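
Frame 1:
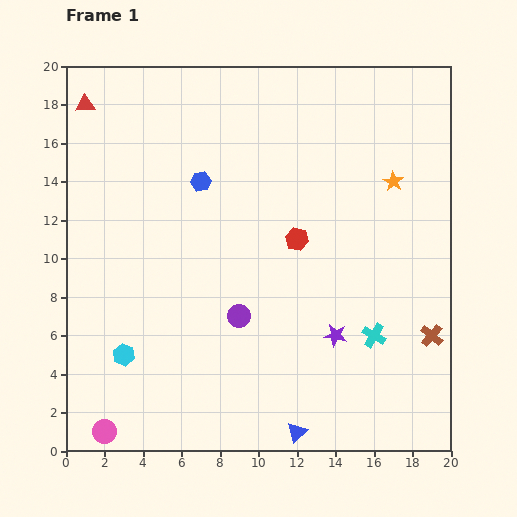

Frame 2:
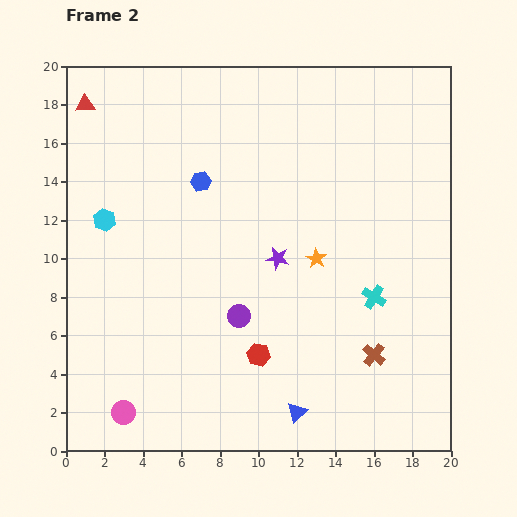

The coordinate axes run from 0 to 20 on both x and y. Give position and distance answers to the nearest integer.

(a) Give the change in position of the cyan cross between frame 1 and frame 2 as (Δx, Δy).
(0, 2)

The cyan cross was at (16, 6) in frame 1 and (16, 8) in frame 2.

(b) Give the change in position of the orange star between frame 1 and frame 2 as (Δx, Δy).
(-4, -4)

The orange star was at (17, 14) in frame 1 and (13, 10) in frame 2.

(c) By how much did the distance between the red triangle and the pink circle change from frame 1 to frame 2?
-1

Distance in frame 1: 17. Distance in frame 2: 16.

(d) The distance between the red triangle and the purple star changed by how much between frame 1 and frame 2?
-5

Distance in frame 1: 18. Distance in frame 2: 13.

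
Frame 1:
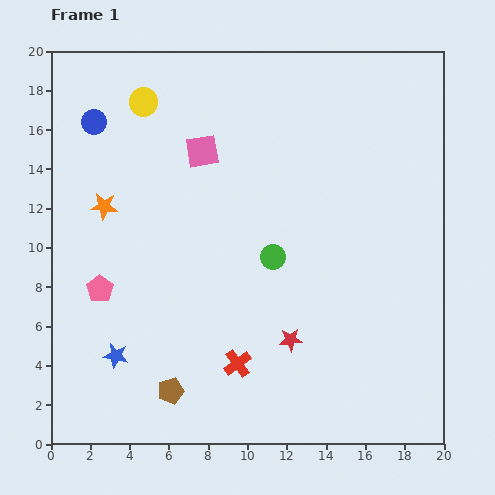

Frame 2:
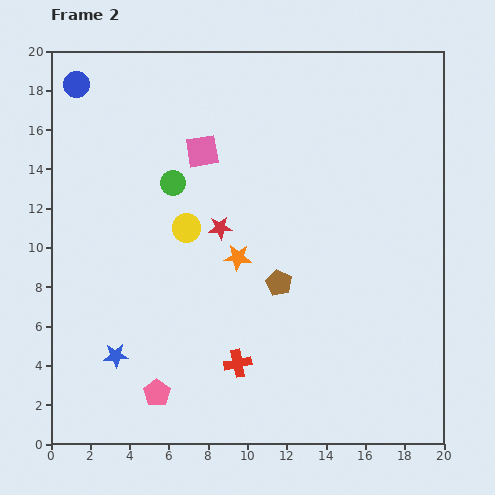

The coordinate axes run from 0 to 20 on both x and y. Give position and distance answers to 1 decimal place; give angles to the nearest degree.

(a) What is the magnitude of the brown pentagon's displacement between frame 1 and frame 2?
7.8

The brown pentagon moved from (6.1, 2.7) to (11.6, 8.2), a distance of √(5.5² + 5.5²) ≈ 7.8.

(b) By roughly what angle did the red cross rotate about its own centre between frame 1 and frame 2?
26° clockwise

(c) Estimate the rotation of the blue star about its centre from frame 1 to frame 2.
16° counter-clockwise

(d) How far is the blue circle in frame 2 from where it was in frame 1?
2.1

The blue circle moved from (2.2, 16.4) to (1.3, 18.3), a distance of √(0.9² + 1.9²) ≈ 2.1.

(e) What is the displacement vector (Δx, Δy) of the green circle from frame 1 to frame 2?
(-5.1, 3.8)

The green circle was at (11.3, 9.5) in frame 1 and (6.2, 13.3) in frame 2.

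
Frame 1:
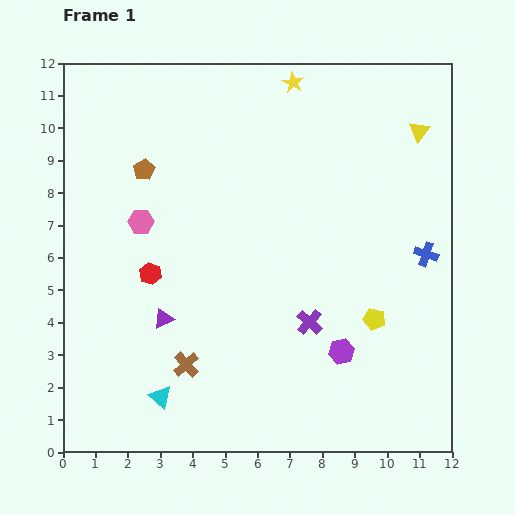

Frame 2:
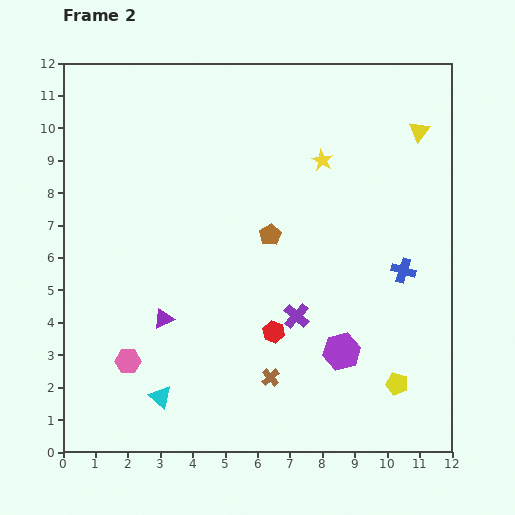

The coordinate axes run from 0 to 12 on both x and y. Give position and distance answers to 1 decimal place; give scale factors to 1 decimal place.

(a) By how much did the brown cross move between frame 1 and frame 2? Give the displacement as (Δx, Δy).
(2.6, -0.4)

The brown cross was at (3.8, 2.7) in frame 1 and (6.4, 2.3) in frame 2.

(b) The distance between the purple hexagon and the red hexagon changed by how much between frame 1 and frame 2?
-4.2

Distance in frame 1: 6.4. Distance in frame 2: 2.2.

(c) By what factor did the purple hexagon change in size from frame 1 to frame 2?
1.5×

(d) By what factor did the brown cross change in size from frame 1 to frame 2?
0.7×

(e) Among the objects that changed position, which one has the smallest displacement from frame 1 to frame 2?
the purple cross

(moved 0.4)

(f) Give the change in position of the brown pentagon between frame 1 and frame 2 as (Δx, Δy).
(3.9, -2.0)

The brown pentagon was at (2.5, 8.7) in frame 1 and (6.4, 6.7) in frame 2.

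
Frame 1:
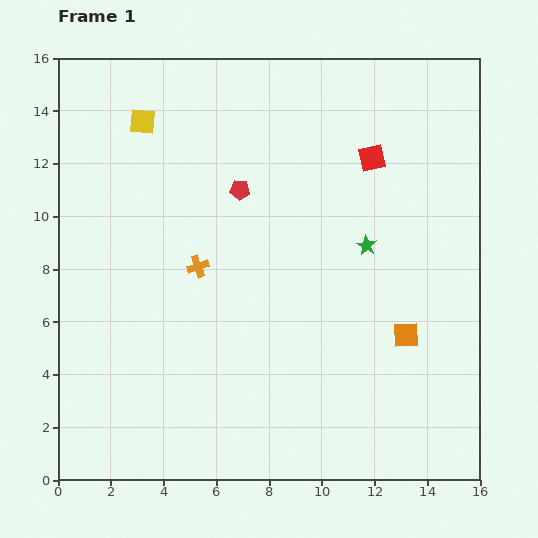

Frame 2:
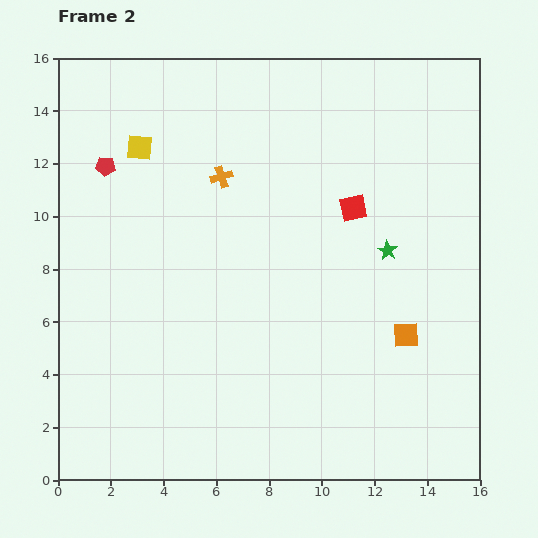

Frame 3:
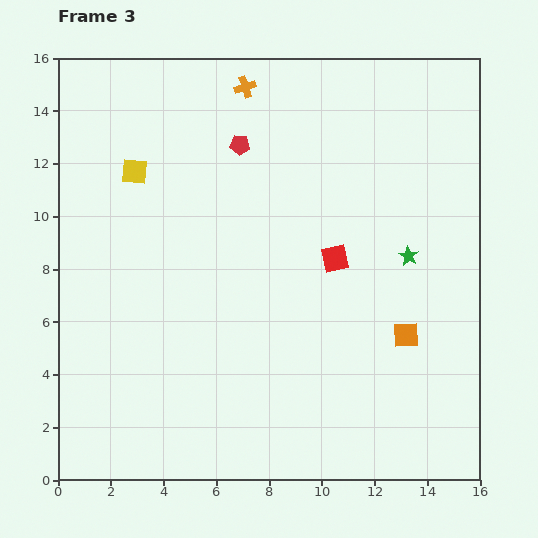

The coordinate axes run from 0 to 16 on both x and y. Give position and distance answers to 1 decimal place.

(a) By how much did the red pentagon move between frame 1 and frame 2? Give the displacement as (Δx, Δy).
(-5.1, 0.9)

The red pentagon was at (6.9, 11.0) in frame 1 and (1.8, 11.9) in frame 2.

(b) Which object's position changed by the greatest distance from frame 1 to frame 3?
the orange cross

(moved 7.0; next 4.0)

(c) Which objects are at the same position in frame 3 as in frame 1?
the orange square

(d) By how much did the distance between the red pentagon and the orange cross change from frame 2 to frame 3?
-2.2

Distance in frame 2: 4.4. Distance in frame 3: 2.2.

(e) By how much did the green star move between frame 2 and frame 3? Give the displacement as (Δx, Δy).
(0.8, -0.2)

The green star was at (12.5, 8.7) in frame 2 and (13.3, 8.5) in frame 3.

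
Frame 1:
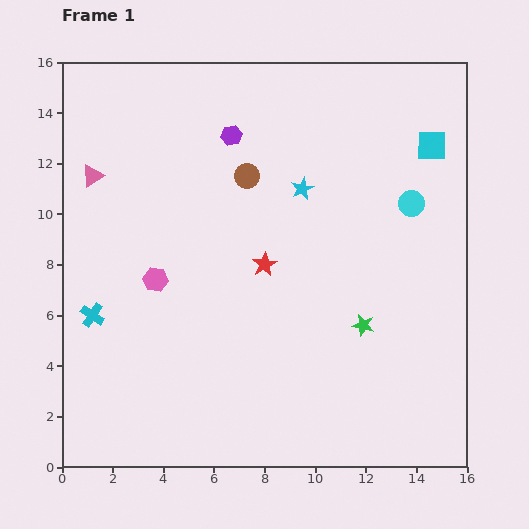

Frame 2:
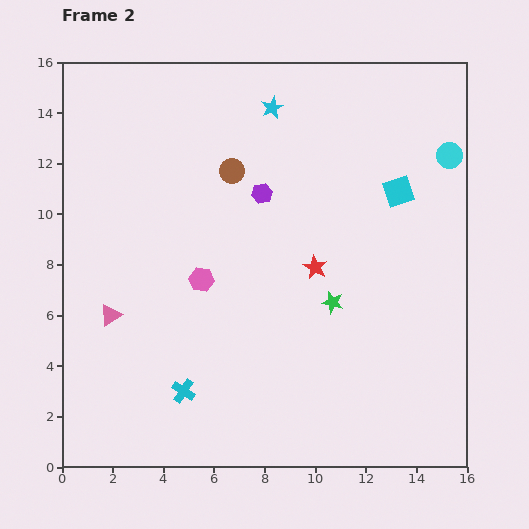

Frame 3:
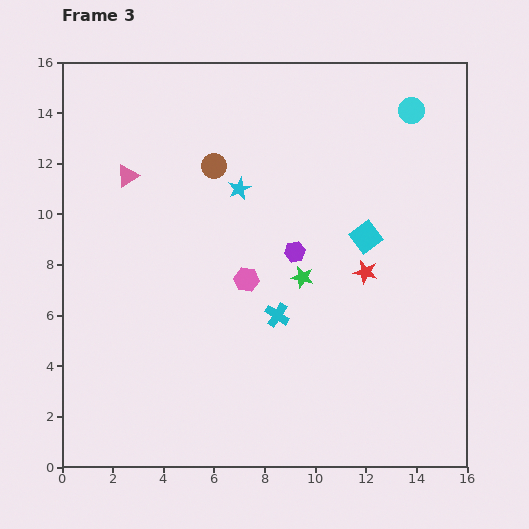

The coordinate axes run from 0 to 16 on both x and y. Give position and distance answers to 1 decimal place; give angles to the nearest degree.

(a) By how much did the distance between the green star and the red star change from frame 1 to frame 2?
-3.0

Distance in frame 1: 4.6. Distance in frame 2: 1.6.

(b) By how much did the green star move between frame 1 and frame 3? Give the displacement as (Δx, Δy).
(-2.4, 1.9)

The green star was at (11.9, 5.6) in frame 1 and (9.5, 7.5) in frame 3.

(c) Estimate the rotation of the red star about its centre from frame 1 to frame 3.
31° counter-clockwise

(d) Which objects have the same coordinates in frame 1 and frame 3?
none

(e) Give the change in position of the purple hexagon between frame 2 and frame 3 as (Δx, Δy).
(1.3, -2.3)

The purple hexagon was at (7.9, 10.8) in frame 2 and (9.2, 8.5) in frame 3.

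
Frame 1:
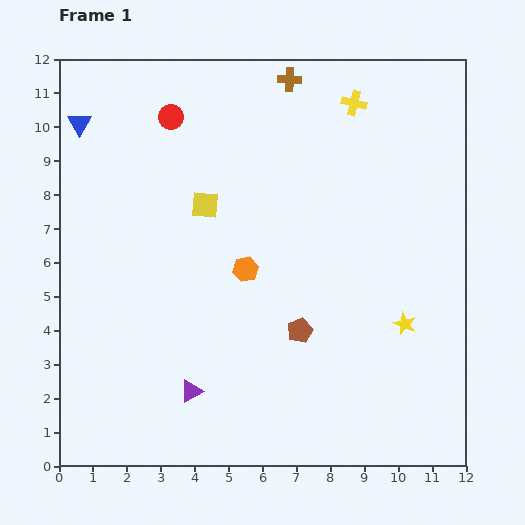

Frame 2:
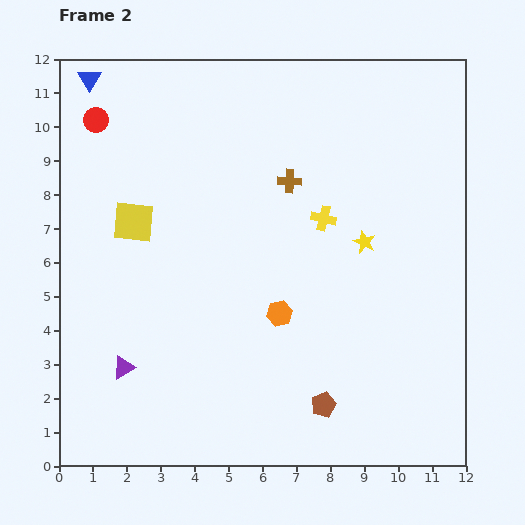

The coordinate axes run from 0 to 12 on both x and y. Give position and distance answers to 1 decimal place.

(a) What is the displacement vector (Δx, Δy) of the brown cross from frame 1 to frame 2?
(0.0, -3.0)

The brown cross was at (6.8, 11.4) in frame 1 and (6.8, 8.4) in frame 2.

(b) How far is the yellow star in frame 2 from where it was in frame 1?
2.7

The yellow star moved from (10.2, 4.2) to (9.0, 6.6), a distance of √(1.2² + 2.4²) ≈ 2.7.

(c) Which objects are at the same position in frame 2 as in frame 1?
none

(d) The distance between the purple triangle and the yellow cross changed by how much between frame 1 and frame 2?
-2.4

Distance in frame 1: 9.8. Distance in frame 2: 7.4.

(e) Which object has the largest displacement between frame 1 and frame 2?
the yellow cross

(moved 3.5; next 3.0)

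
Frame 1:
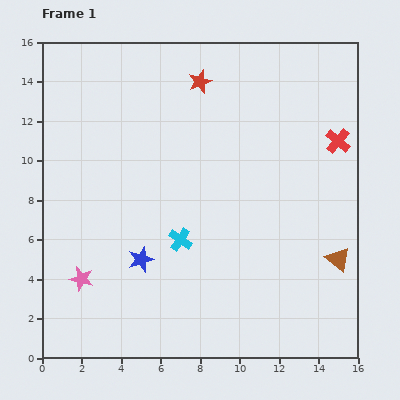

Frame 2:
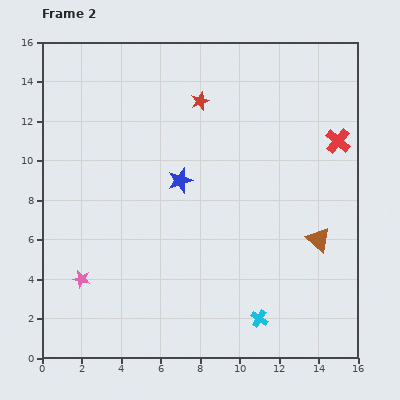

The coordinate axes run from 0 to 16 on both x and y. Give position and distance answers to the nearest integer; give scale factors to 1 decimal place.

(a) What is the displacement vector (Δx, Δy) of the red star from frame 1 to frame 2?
(0, -1)

The red star was at (8, 14) in frame 1 and (8, 13) in frame 2.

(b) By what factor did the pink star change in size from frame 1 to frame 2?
0.7×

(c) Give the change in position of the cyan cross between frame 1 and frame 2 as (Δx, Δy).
(4, -4)

The cyan cross was at (7, 6) in frame 1 and (11, 2) in frame 2.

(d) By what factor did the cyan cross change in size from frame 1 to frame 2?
0.7×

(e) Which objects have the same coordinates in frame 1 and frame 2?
the pink star, the red cross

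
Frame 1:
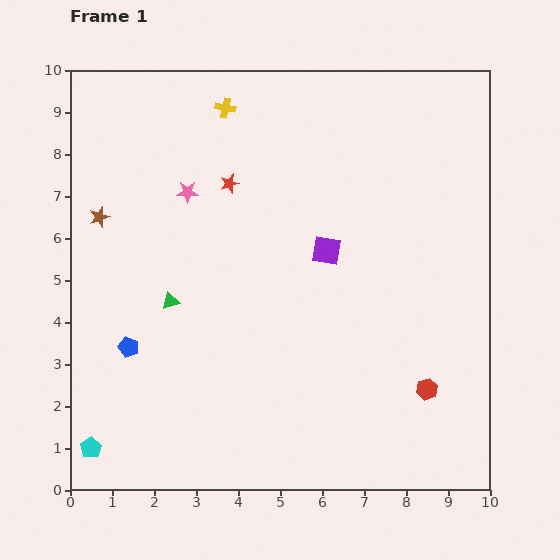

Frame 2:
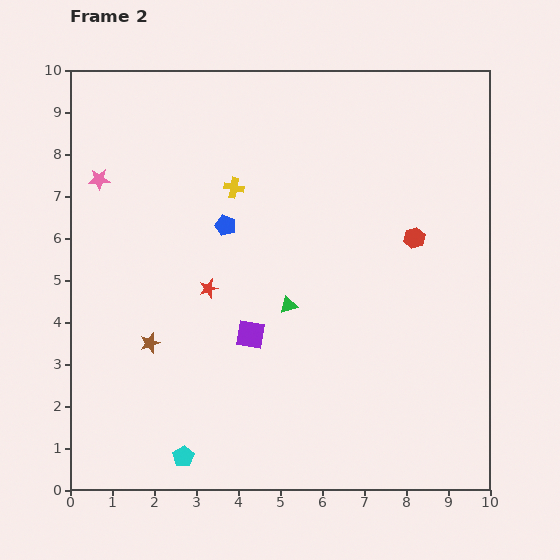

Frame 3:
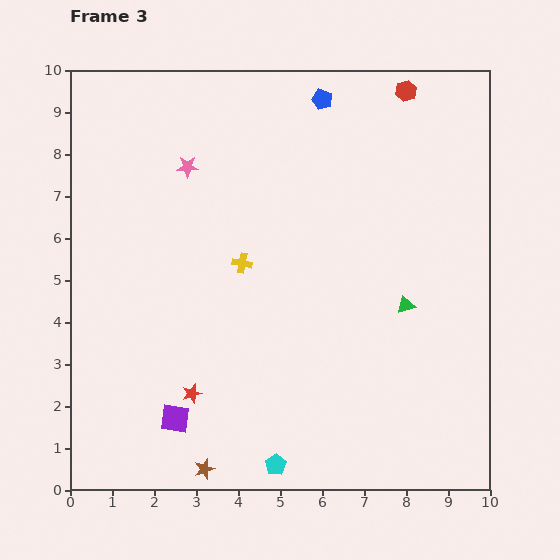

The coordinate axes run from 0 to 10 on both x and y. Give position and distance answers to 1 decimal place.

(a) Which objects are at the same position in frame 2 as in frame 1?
none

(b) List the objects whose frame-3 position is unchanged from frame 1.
none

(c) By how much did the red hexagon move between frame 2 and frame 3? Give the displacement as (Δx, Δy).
(-0.2, 3.5)

The red hexagon was at (8.2, 6.0) in frame 2 and (8.0, 9.5) in frame 3.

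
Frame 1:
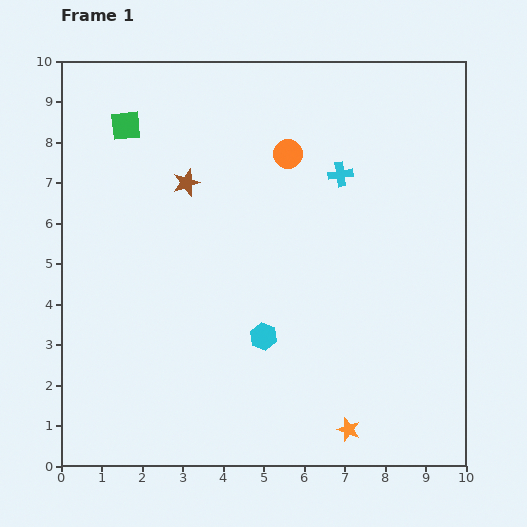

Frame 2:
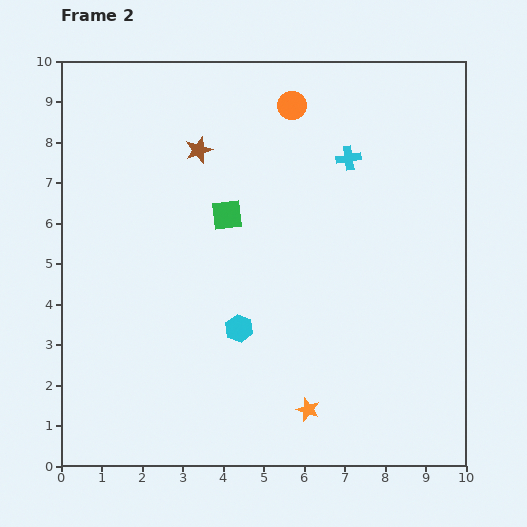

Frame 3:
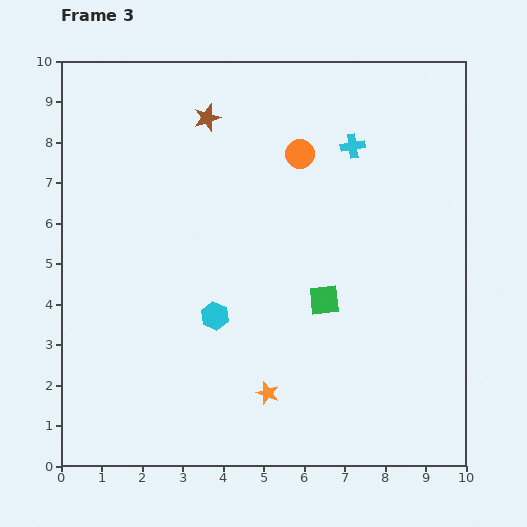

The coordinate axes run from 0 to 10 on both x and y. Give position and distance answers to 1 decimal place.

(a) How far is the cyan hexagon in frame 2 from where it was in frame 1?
0.6

The cyan hexagon moved from (5.0, 3.2) to (4.4, 3.4), a distance of √(0.6² + 0.2²) ≈ 0.6.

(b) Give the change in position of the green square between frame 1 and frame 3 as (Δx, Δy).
(4.9, -4.3)

The green square was at (1.6, 8.4) in frame 1 and (6.5, 4.1) in frame 3.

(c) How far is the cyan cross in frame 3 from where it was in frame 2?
0.3

The cyan cross moved from (7.1, 7.6) to (7.2, 7.9), a distance of √(0.1² + 0.3²) ≈ 0.3.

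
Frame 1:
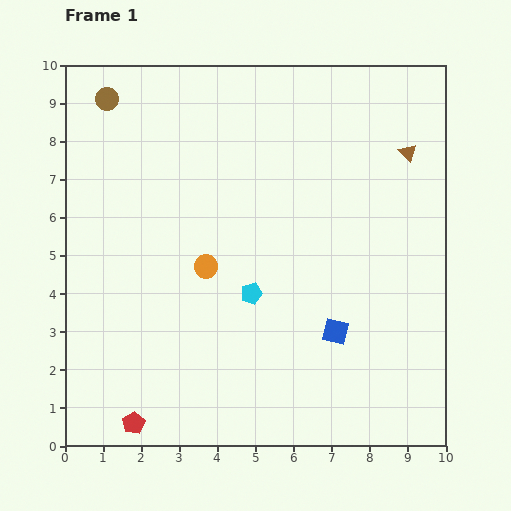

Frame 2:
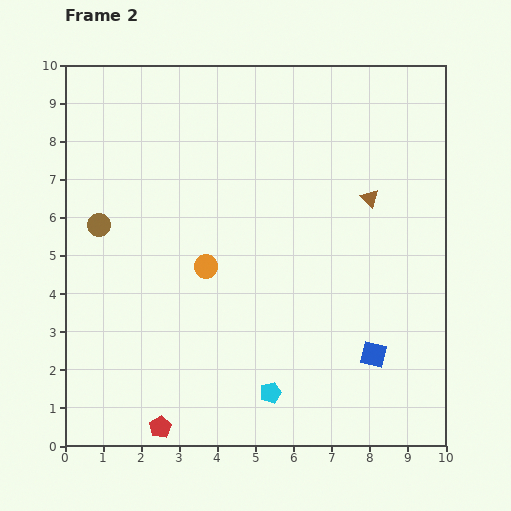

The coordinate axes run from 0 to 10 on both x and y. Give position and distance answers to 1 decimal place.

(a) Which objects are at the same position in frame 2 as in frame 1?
the orange circle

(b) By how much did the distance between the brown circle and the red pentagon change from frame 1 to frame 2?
-3.0

Distance in frame 1: 8.5. Distance in frame 2: 5.5.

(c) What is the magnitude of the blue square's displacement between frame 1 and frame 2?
1.2

The blue square moved from (7.1, 3.0) to (8.1, 2.4), a distance of √(1.0² + 0.6²) ≈ 1.2.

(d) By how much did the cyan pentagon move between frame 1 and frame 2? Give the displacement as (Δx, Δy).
(0.5, -2.6)

The cyan pentagon was at (4.9, 4.0) in frame 1 and (5.4, 1.4) in frame 2.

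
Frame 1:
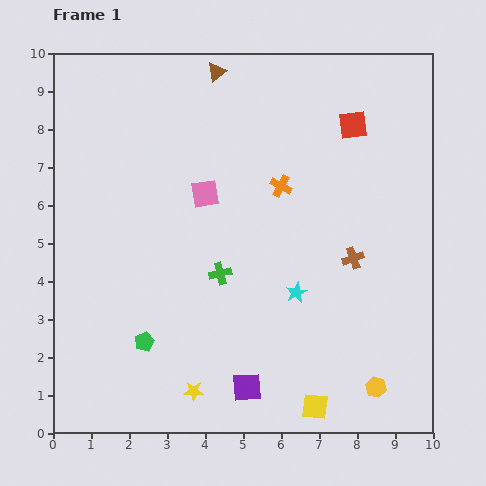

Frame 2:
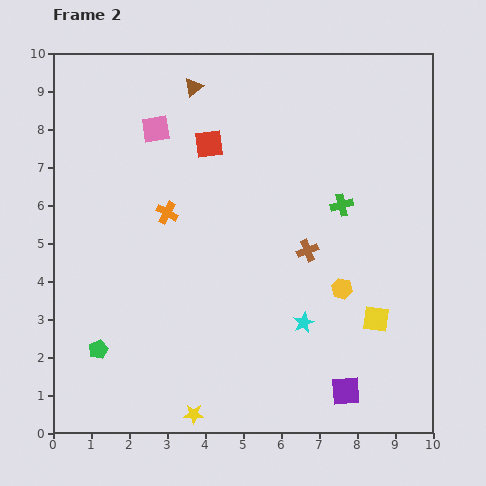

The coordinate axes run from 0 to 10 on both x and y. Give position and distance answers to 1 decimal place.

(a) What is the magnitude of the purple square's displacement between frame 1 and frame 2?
2.6

The purple square moved from (5.1, 1.2) to (7.7, 1.1), a distance of √(2.6² + 0.1²) ≈ 2.6.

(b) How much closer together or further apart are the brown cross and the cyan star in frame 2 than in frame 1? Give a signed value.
+0.2

Distance in frame 1: 1.7. Distance in frame 2: 1.9.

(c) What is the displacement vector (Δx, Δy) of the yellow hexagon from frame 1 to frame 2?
(-0.9, 2.6)

The yellow hexagon was at (8.5, 1.2) in frame 1 and (7.6, 3.8) in frame 2.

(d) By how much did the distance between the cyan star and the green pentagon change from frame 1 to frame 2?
+1.2

Distance in frame 1: 4.2. Distance in frame 2: 5.4.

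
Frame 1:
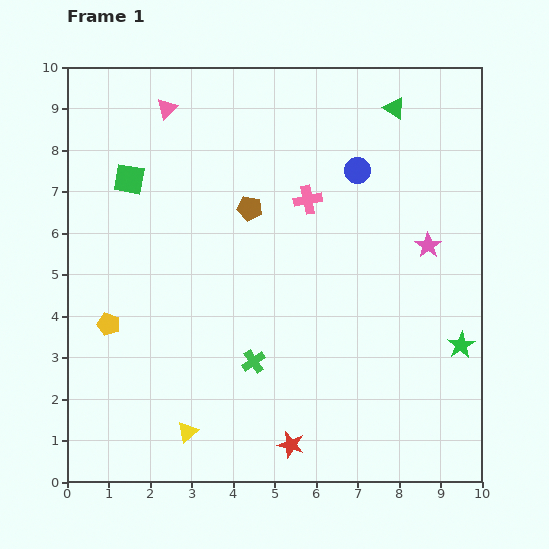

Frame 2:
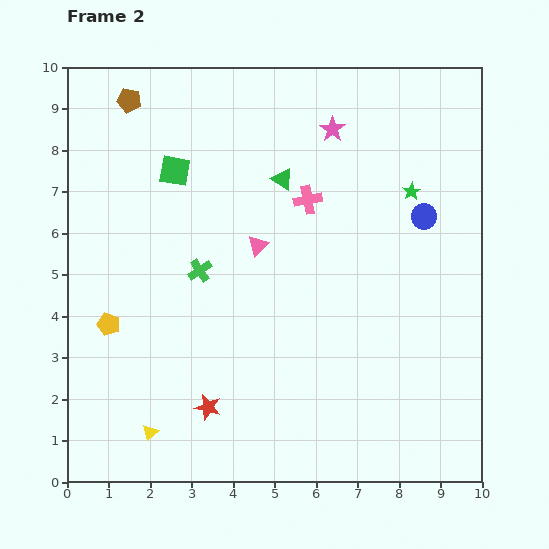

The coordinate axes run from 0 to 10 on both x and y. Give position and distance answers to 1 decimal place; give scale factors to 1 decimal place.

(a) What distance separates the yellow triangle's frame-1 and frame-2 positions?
0.9

The yellow triangle moved from (2.9, 1.2) to (2.0, 1.2), a distance of √(0.9² + 0.0²) ≈ 0.9.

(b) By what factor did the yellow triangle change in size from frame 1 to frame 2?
0.7×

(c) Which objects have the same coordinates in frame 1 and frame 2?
the pink cross, the yellow pentagon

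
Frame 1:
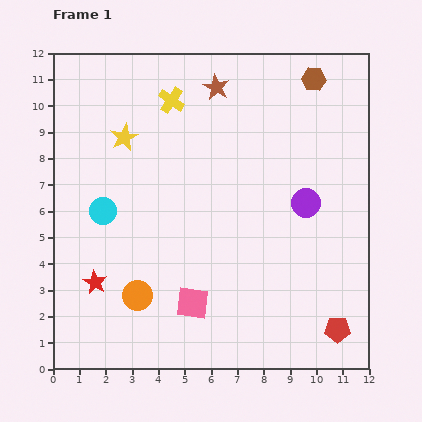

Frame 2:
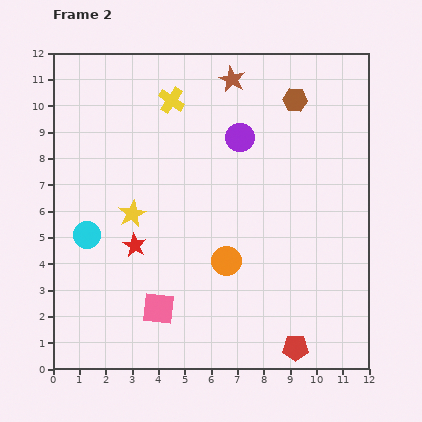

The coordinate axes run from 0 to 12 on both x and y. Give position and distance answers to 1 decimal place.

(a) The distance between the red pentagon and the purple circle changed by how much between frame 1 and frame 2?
+3.4

Distance in frame 1: 4.9. Distance in frame 2: 8.3.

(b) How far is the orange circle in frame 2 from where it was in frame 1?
3.6

The orange circle moved from (3.2, 2.8) to (6.6, 4.1), a distance of √(3.4² + 1.3²) ≈ 3.6.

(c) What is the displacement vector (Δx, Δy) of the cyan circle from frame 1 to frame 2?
(-0.6, -0.9)

The cyan circle was at (1.9, 6.0) in frame 1 and (1.3, 5.1) in frame 2.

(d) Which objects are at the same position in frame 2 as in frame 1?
the yellow cross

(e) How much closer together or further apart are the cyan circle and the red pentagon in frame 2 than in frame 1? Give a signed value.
-1.0

Distance in frame 1: 10.0. Distance in frame 2: 9.0.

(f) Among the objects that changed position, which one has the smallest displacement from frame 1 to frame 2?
the brown star

(moved 0.7)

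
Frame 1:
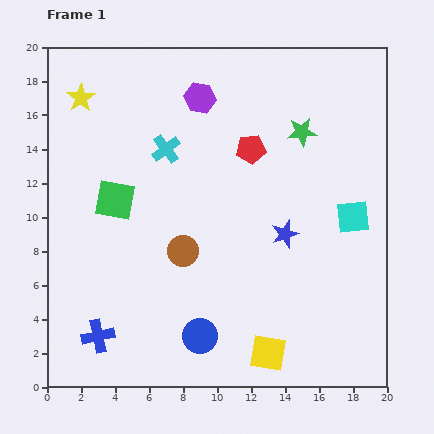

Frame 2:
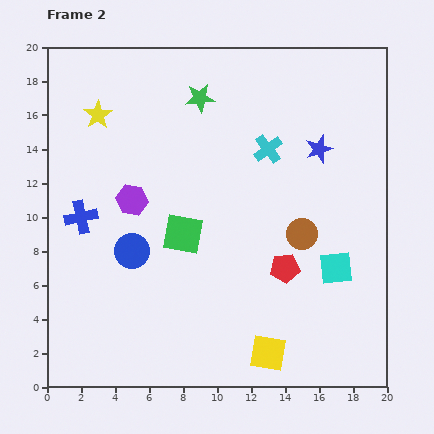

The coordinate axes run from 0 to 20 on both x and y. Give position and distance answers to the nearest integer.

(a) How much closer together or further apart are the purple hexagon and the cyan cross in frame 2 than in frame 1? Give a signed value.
+5

Distance in frame 1: 4. Distance in frame 2: 9.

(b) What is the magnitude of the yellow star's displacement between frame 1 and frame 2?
1

The yellow star moved from (2, 17) to (3, 16), a distance of √(1² + 1²) ≈ 1.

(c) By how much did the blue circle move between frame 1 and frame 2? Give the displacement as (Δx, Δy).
(-4, 5)

The blue circle was at (9, 3) in frame 1 and (5, 8) in frame 2.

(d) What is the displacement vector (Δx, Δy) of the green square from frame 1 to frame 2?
(4, -2)

The green square was at (4, 11) in frame 1 and (8, 9) in frame 2.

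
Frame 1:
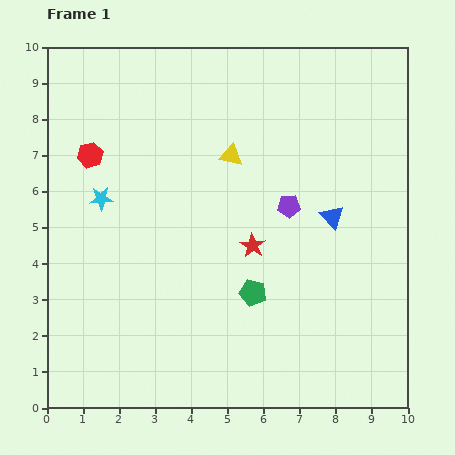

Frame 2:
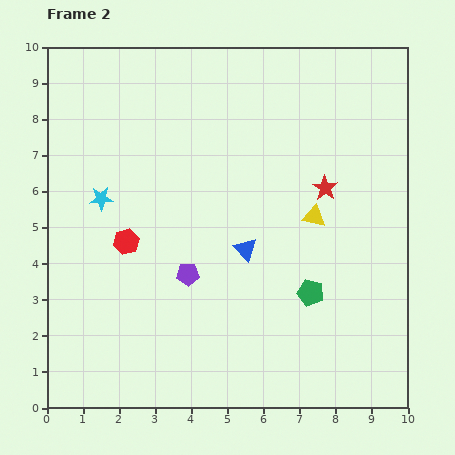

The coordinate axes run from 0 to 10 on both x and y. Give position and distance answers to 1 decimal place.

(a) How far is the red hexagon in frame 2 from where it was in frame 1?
2.6

The red hexagon moved from (1.2, 7.0) to (2.2, 4.6), a distance of √(1.0² + 2.4²) ≈ 2.6.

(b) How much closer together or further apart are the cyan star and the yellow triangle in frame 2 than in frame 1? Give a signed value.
+2.1

Distance in frame 1: 3.8. Distance in frame 2: 5.9.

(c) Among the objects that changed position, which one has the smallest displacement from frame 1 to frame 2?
the green pentagon

(moved 1.6)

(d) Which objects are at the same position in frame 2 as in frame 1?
the cyan star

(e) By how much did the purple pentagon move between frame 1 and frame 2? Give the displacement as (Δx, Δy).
(-2.8, -1.9)

The purple pentagon was at (6.7, 5.6) in frame 1 and (3.9, 3.7) in frame 2.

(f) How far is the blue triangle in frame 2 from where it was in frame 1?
2.6

The blue triangle moved from (7.9, 5.3) to (5.5, 4.4), a distance of √(2.4² + 0.9²) ≈ 2.6.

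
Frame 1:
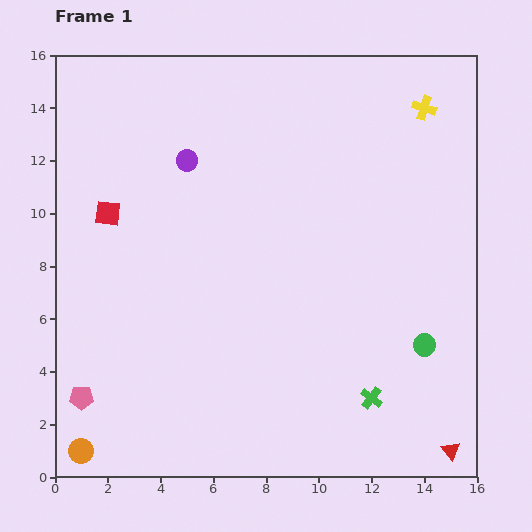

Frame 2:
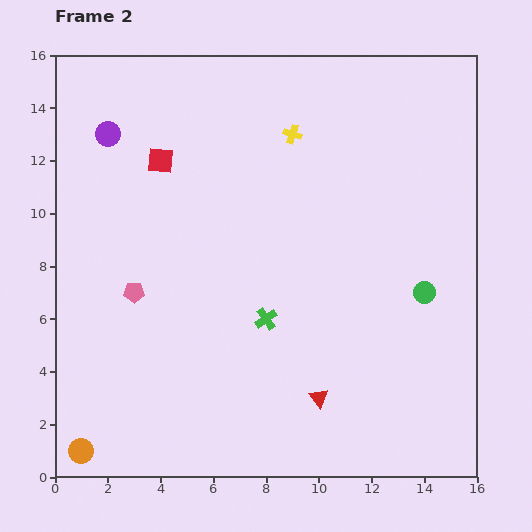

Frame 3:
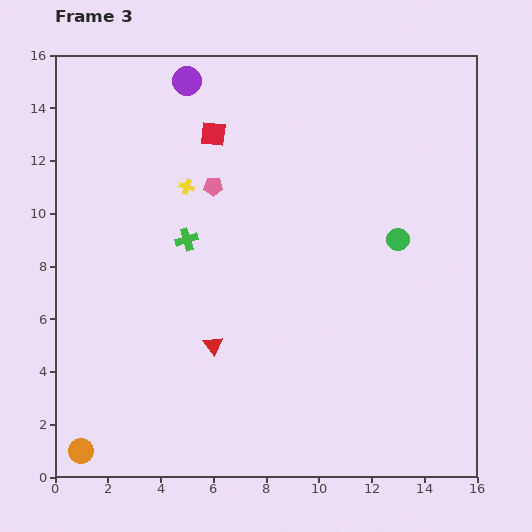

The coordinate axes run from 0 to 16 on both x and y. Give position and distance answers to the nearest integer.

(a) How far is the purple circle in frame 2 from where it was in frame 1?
3

The purple circle moved from (5, 12) to (2, 13), a distance of √(3² + 1²) ≈ 3.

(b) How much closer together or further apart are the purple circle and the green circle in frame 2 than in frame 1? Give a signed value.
+2

Distance in frame 1: 11. Distance in frame 2: 13.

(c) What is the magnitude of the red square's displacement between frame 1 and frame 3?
5

The red square moved from (2, 10) to (6, 13), a distance of √(4² + 3²) ≈ 5.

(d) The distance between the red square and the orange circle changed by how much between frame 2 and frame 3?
+2

Distance in frame 2: 11. Distance in frame 3: 13.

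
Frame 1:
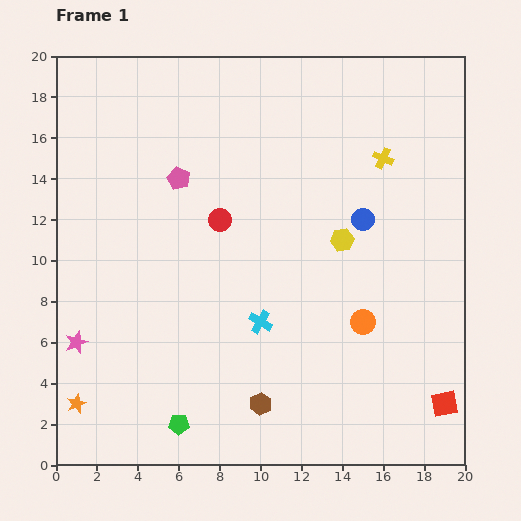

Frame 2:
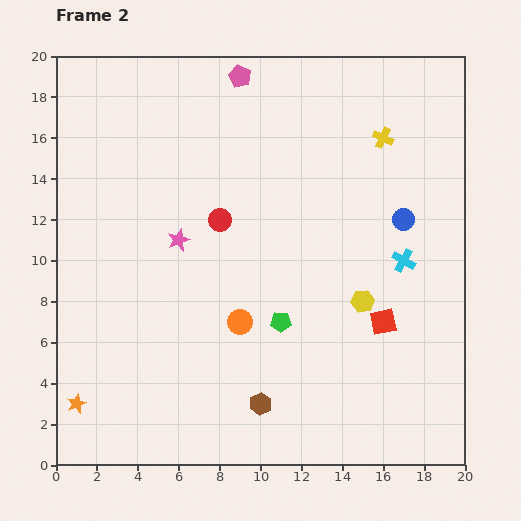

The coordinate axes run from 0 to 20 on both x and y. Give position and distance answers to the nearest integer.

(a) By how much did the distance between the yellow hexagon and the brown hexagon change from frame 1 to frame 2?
-2

Distance in frame 1: 9. Distance in frame 2: 7.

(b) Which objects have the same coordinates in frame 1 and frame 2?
the red circle, the orange star, the brown hexagon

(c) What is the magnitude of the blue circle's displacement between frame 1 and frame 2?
2

The blue circle moved from (15, 12) to (17, 12), a distance of √(2² + 0²) ≈ 2.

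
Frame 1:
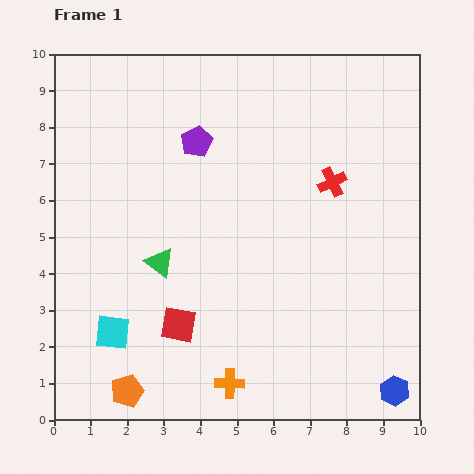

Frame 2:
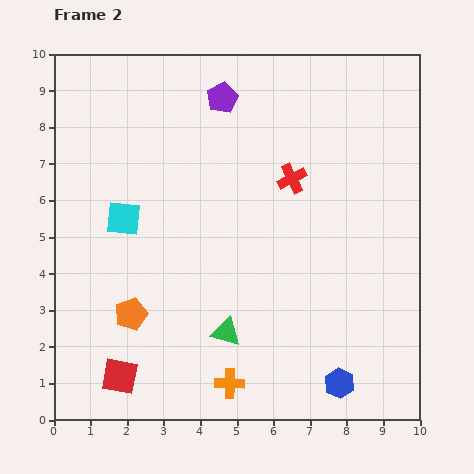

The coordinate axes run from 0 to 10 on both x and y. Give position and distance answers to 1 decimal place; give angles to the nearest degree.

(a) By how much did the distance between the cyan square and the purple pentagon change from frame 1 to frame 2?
-1.4

Distance in frame 1: 5.7. Distance in frame 2: 4.3.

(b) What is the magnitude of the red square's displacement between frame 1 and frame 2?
2.1

The red square moved from (3.4, 2.6) to (1.8, 1.2), a distance of √(1.6² + 1.4²) ≈ 2.1.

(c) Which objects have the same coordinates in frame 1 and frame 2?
the orange cross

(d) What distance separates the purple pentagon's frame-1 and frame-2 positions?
1.4

The purple pentagon moved from (3.9, 7.6) to (4.6, 8.8), a distance of √(0.7² + 1.2²) ≈ 1.4.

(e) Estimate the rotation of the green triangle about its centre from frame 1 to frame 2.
24° counter-clockwise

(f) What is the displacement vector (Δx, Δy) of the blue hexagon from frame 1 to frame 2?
(-1.5, 0.2)

The blue hexagon was at (9.3, 0.8) in frame 1 and (7.8, 1.0) in frame 2.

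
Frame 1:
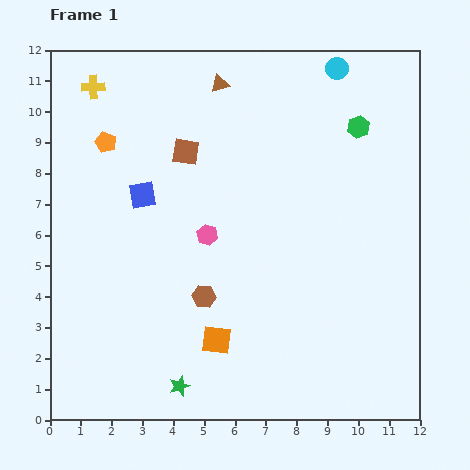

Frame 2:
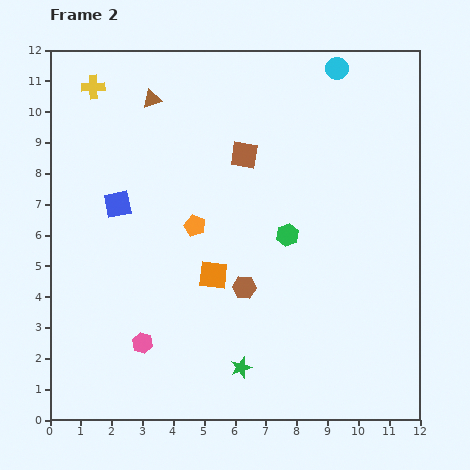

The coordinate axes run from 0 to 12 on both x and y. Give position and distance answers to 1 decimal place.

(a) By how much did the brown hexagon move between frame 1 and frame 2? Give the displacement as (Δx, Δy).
(1.3, 0.3)

The brown hexagon was at (5.0, 4.0) in frame 1 and (6.3, 4.3) in frame 2.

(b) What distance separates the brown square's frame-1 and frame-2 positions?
1.9

The brown square moved from (4.4, 8.7) to (6.3, 8.6), a distance of √(1.9² + 0.1²) ≈ 1.9.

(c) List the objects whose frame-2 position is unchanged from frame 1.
the cyan circle, the yellow cross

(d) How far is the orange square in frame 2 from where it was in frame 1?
2.1

The orange square moved from (5.4, 2.6) to (5.3, 4.7), a distance of √(0.1² + 2.1²) ≈ 2.1.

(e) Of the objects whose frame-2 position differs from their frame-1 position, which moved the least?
the blue square

(moved 0.9)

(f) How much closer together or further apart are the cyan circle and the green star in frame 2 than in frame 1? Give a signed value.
-1.3

Distance in frame 1: 11.5. Distance in frame 2: 10.2.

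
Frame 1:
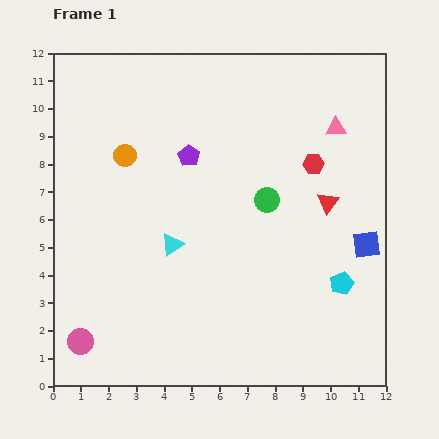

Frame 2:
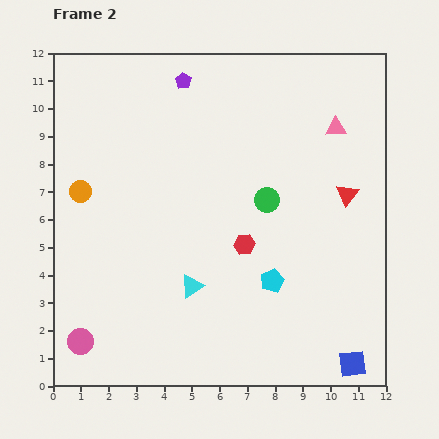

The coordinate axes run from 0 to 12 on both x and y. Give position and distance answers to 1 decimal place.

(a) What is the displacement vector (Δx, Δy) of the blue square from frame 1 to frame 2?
(-0.5, -4.3)

The blue square was at (11.3, 5.1) in frame 1 and (10.8, 0.8) in frame 2.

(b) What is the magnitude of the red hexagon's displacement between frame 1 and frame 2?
3.8

The red hexagon moved from (9.4, 8.0) to (6.9, 5.1), a distance of √(2.5² + 2.9²) ≈ 3.8.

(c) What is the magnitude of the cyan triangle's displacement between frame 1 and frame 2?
1.7

The cyan triangle moved from (4.3, 5.1) to (5.0, 3.6), a distance of √(0.7² + 1.5²) ≈ 1.7.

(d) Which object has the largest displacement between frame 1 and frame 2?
the blue square

(moved 4.3; next 3.8)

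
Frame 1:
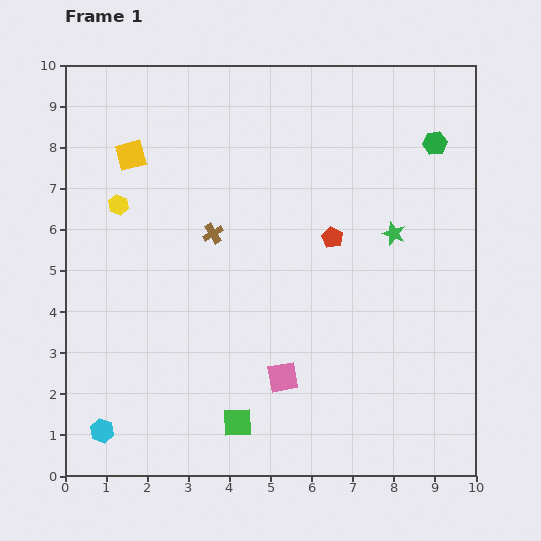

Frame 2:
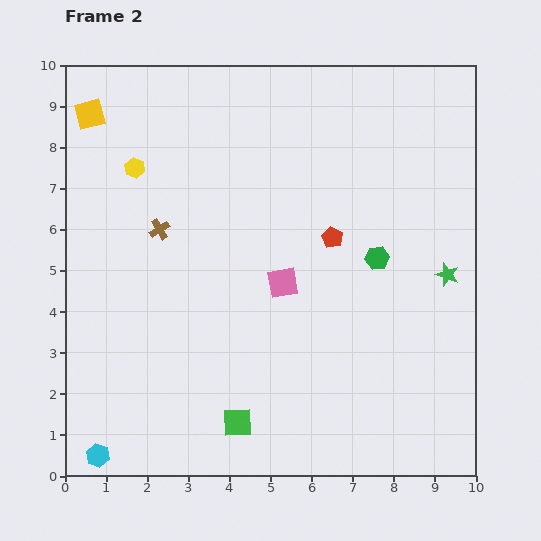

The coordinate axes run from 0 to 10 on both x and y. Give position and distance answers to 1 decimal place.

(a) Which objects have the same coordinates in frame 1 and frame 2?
the green square, the red pentagon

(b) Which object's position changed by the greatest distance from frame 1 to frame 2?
the green hexagon

(moved 3.1; next 2.3)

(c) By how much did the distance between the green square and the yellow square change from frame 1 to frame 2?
+1.3

Distance in frame 1: 7.0. Distance in frame 2: 8.3.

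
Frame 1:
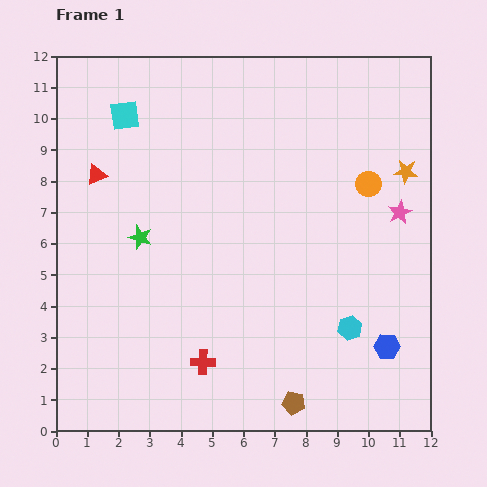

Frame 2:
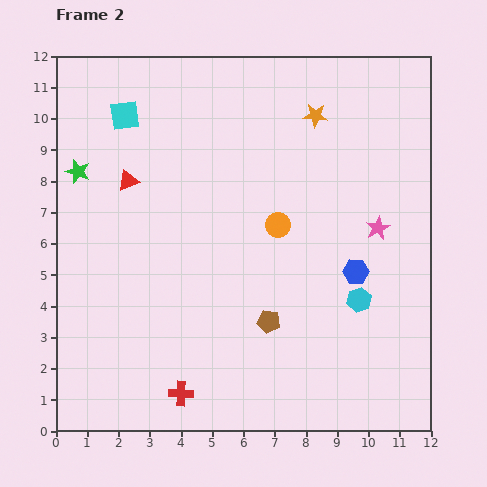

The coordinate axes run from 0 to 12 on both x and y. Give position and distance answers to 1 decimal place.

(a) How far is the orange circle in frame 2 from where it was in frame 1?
3.2

The orange circle moved from (10.0, 7.9) to (7.1, 6.6), a distance of √(2.9² + 1.3²) ≈ 3.2.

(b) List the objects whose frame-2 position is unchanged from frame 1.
the cyan square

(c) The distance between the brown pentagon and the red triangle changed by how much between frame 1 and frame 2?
-3.2

Distance in frame 1: 9.6. Distance in frame 2: 6.4.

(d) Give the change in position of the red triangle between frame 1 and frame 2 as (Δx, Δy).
(1.0, -0.2)

The red triangle was at (1.3, 8.2) in frame 1 and (2.3, 8.0) in frame 2.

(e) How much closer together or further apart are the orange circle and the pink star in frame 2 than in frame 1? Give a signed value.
+1.9

Distance in frame 1: 1.3. Distance in frame 2: 3.2.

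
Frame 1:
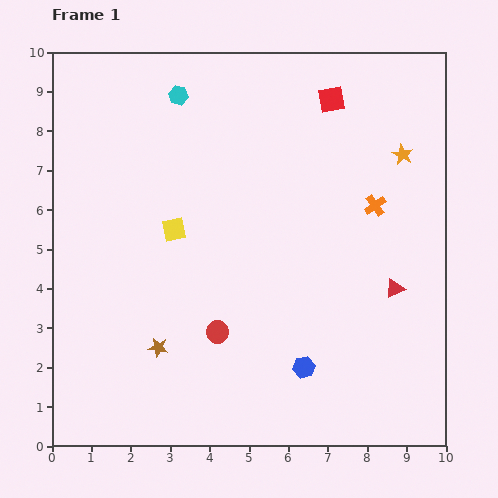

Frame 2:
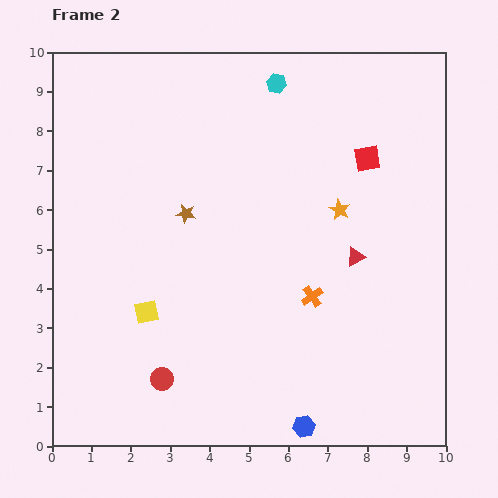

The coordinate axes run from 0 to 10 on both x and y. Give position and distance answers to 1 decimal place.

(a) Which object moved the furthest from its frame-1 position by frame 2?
the brown star

(moved 3.5; next 2.8)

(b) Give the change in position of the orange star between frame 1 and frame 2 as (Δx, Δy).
(-1.6, -1.4)

The orange star was at (8.9, 7.4) in frame 1 and (7.3, 6.0) in frame 2.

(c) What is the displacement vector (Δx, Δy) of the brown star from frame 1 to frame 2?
(0.7, 3.4)

The brown star was at (2.7, 2.5) in frame 1 and (3.4, 5.9) in frame 2.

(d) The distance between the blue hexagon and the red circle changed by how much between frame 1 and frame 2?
+1.4

Distance in frame 1: 2.4. Distance in frame 2: 3.8.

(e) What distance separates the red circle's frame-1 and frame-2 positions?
1.8

The red circle moved from (4.2, 2.9) to (2.8, 1.7), a distance of √(1.4² + 1.2²) ≈ 1.8.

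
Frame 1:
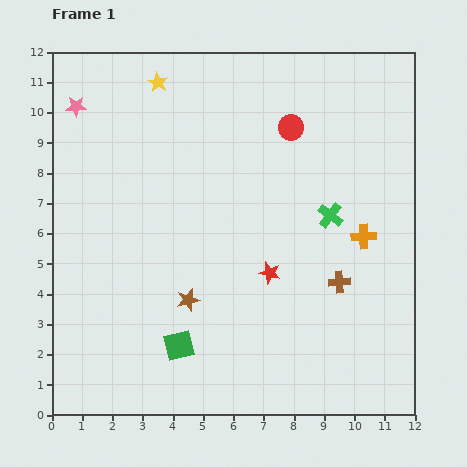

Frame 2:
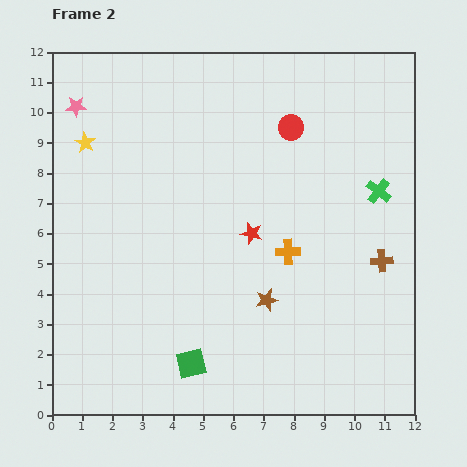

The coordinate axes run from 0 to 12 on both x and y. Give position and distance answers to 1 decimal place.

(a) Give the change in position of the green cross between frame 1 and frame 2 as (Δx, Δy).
(1.6, 0.8)

The green cross was at (9.2, 6.6) in frame 1 and (10.8, 7.4) in frame 2.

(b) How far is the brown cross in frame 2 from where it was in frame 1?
1.6

The brown cross moved from (9.5, 4.4) to (10.9, 5.1), a distance of √(1.4² + 0.7²) ≈ 1.6.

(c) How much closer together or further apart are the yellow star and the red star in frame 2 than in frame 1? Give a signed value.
-1.0

Distance in frame 1: 7.3. Distance in frame 2: 6.3.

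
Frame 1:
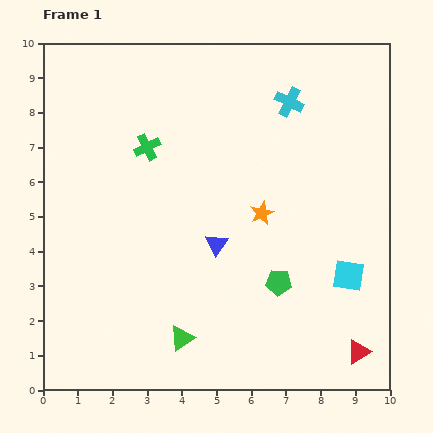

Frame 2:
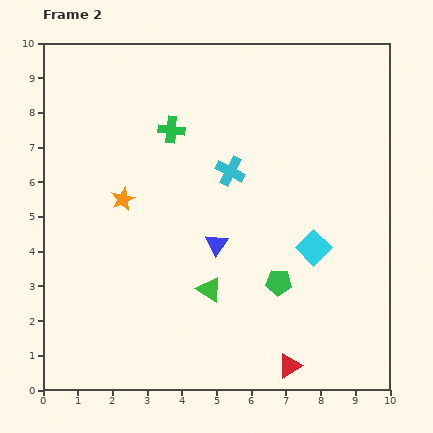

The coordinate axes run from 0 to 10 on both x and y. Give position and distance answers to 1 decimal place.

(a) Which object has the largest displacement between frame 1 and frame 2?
the orange star

(moved 4.0; next 2.6)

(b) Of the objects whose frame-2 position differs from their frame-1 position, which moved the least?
the green cross

(moved 0.9)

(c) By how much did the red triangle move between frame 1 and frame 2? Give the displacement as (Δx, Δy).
(-2.0, -0.4)

The red triangle was at (9.1, 1.1) in frame 1 and (7.1, 0.7) in frame 2.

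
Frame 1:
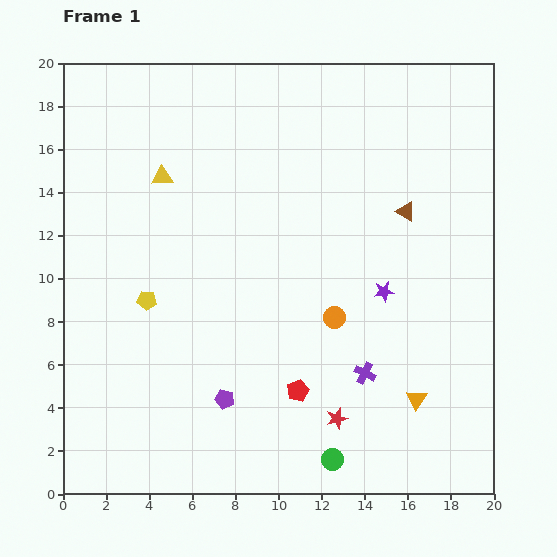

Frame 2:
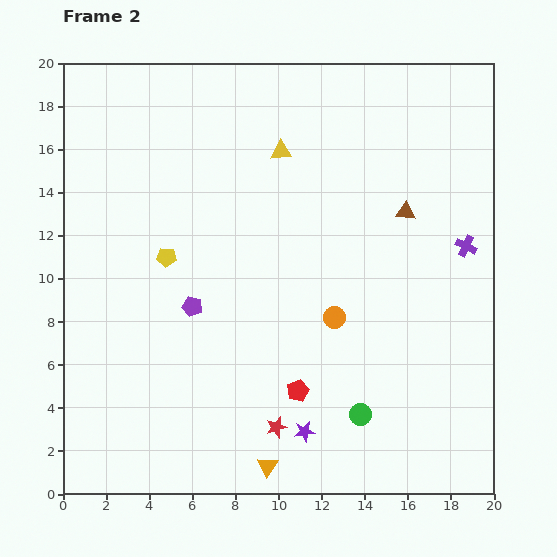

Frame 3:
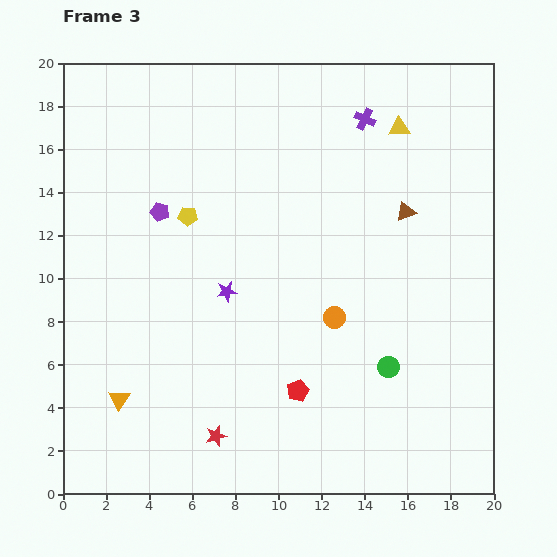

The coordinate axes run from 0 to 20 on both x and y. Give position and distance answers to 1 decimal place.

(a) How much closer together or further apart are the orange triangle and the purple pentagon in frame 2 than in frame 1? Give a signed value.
-0.7

Distance in frame 1: 8.9. Distance in frame 2: 8.2.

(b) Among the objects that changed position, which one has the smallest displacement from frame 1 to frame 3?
the yellow pentagon

(moved 4.3)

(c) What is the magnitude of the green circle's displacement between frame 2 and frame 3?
2.6

The green circle moved from (13.8, 3.7) to (15.1, 5.9), a distance of √(1.3² + 2.2²) ≈ 2.6.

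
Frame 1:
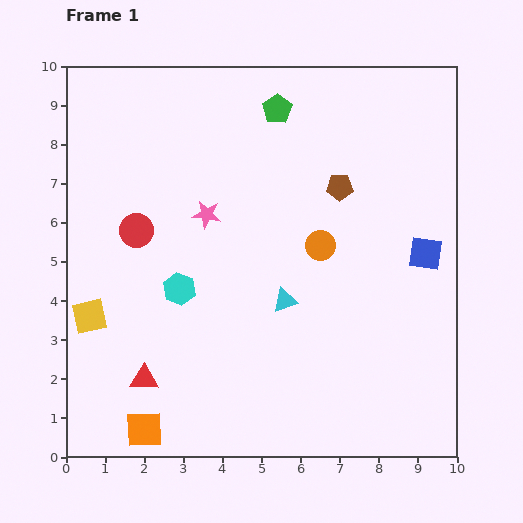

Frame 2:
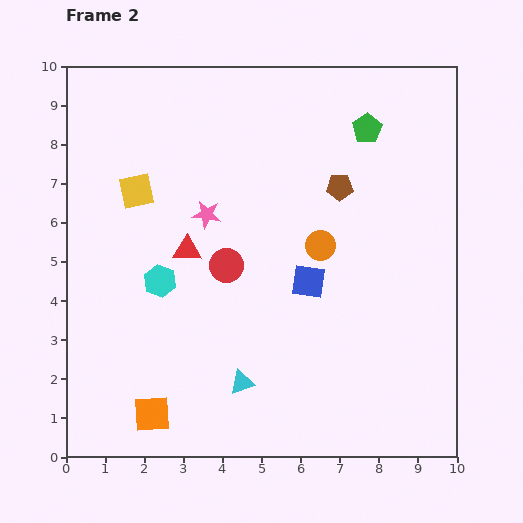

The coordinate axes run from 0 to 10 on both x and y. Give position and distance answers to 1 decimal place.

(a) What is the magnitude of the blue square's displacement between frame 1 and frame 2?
3.1

The blue square moved from (9.2, 5.2) to (6.2, 4.5), a distance of √(3.0² + 0.7²) ≈ 3.1.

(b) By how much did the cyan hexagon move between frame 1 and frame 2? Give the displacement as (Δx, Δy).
(-0.5, 0.2)

The cyan hexagon was at (2.9, 4.3) in frame 1 and (2.4, 4.5) in frame 2.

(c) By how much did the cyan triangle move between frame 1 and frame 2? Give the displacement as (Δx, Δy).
(-1.1, -2.1)

The cyan triangle was at (5.6, 4.0) in frame 1 and (4.5, 1.9) in frame 2.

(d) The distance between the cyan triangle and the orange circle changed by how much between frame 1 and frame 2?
+2.3

Distance in frame 1: 1.7. Distance in frame 2: 4.0.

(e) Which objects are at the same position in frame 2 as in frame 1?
the orange circle, the pink star, the brown pentagon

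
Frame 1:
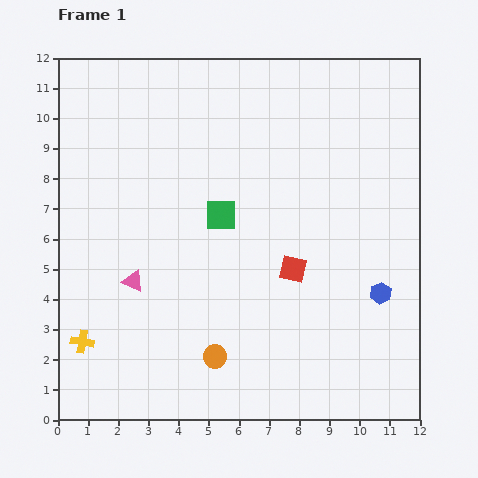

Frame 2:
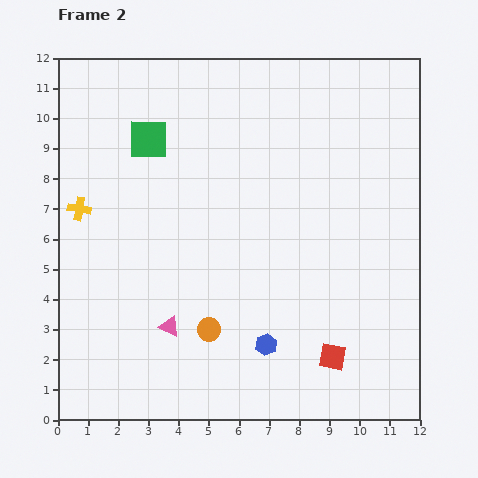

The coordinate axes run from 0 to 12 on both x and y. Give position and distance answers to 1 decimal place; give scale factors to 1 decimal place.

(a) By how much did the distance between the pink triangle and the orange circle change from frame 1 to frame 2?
-2.4

Distance in frame 1: 3.7. Distance in frame 2: 1.3.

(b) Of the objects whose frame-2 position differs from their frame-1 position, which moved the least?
the orange circle

(moved 0.9)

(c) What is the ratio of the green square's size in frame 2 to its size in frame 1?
1.3×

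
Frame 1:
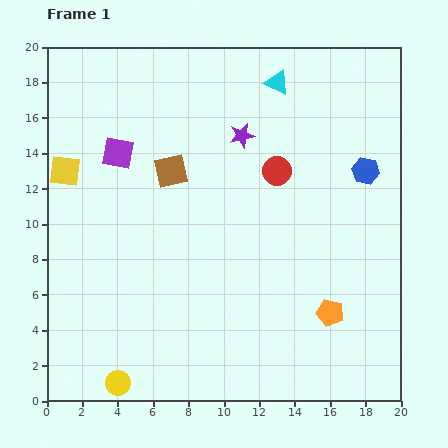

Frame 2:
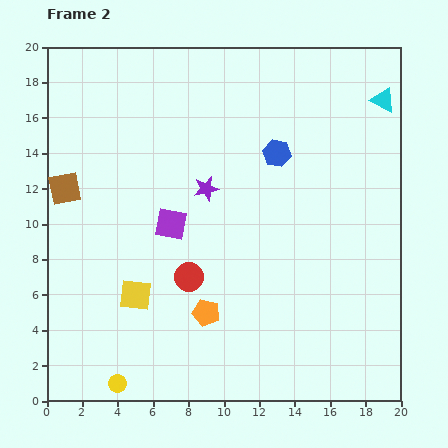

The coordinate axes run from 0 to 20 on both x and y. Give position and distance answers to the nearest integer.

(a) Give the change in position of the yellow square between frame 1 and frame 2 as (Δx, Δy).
(4, -7)

The yellow square was at (1, 13) in frame 1 and (5, 6) in frame 2.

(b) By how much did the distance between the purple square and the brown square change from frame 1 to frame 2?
+3

Distance in frame 1: 3. Distance in frame 2: 6.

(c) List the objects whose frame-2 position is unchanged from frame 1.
the yellow circle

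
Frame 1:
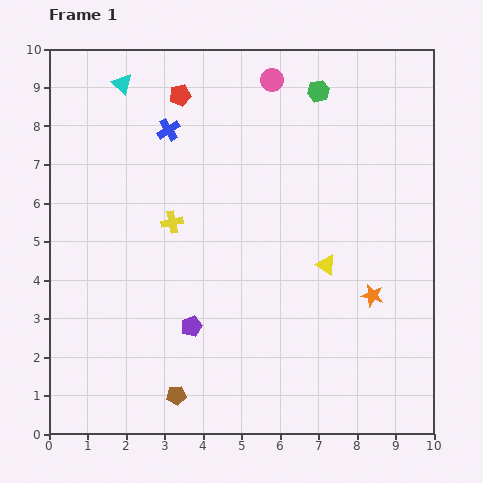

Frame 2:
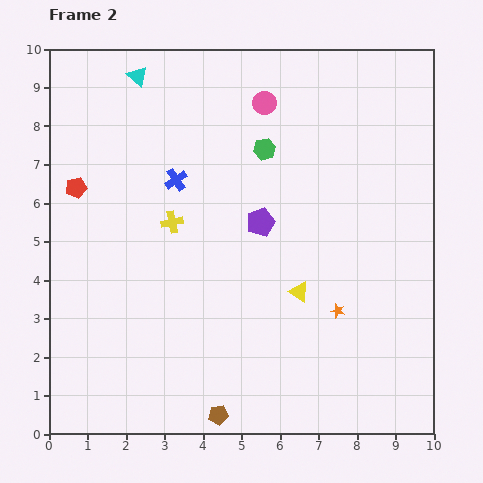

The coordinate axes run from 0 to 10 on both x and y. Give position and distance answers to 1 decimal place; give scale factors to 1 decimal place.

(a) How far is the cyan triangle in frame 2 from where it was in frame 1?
0.4

The cyan triangle moved from (1.9, 9.1) to (2.3, 9.3), a distance of √(0.4² + 0.2²) ≈ 0.4.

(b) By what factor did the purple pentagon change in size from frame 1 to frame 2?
1.4×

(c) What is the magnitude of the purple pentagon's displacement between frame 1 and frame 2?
3.2

The purple pentagon moved from (3.7, 2.8) to (5.5, 5.5), a distance of √(1.8² + 2.7²) ≈ 3.2.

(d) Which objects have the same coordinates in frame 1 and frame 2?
the yellow cross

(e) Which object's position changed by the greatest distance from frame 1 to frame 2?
the red pentagon

(moved 3.6; next 3.2)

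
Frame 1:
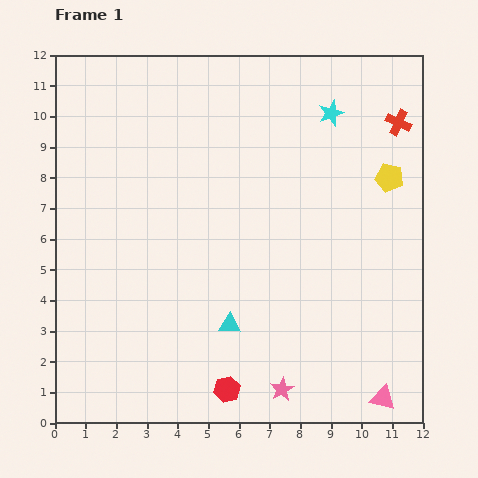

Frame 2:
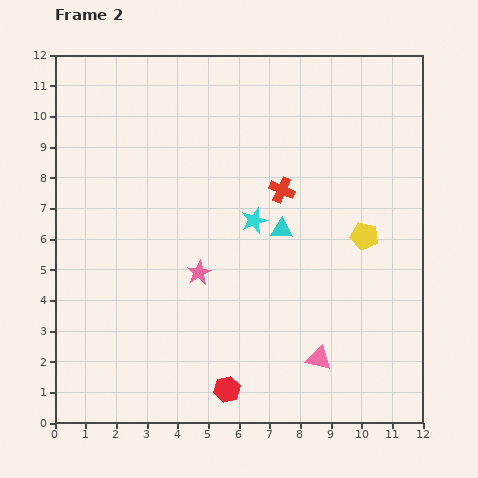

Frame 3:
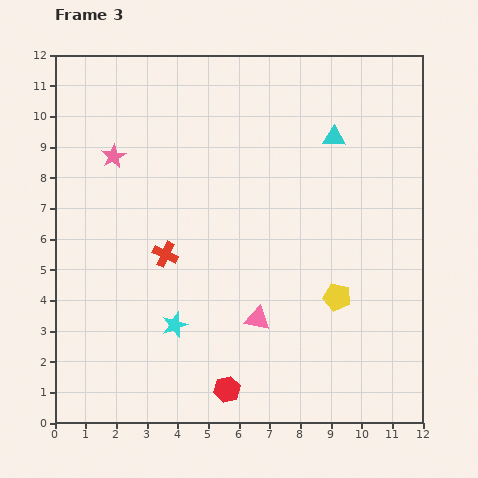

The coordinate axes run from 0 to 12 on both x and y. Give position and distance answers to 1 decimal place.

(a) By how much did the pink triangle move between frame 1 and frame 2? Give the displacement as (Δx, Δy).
(-2.1, 1.3)

The pink triangle was at (10.7, 0.8) in frame 1 and (8.6, 2.1) in frame 2.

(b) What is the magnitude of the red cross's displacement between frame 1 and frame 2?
4.4

The red cross moved from (11.2, 9.8) to (7.4, 7.6), a distance of √(3.8² + 2.2²) ≈ 4.4.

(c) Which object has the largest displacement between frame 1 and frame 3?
the pink star

(moved 9.4; next 8.7)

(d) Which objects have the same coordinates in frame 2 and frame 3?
the red hexagon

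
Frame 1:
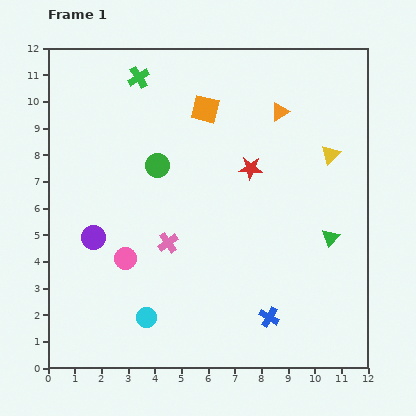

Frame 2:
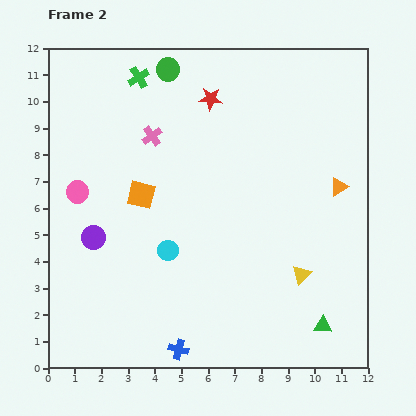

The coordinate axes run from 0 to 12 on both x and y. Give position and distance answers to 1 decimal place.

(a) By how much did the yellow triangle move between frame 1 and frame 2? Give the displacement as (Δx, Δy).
(-1.1, -4.5)

The yellow triangle was at (10.6, 8.0) in frame 1 and (9.5, 3.5) in frame 2.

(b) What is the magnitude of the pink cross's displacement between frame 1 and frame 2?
4.0

The pink cross moved from (4.5, 4.7) to (3.9, 8.7), a distance of √(0.6² + 4.0²) ≈ 4.0.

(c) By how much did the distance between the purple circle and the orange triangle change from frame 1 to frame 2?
+1.0

Distance in frame 1: 8.4. Distance in frame 2: 9.4.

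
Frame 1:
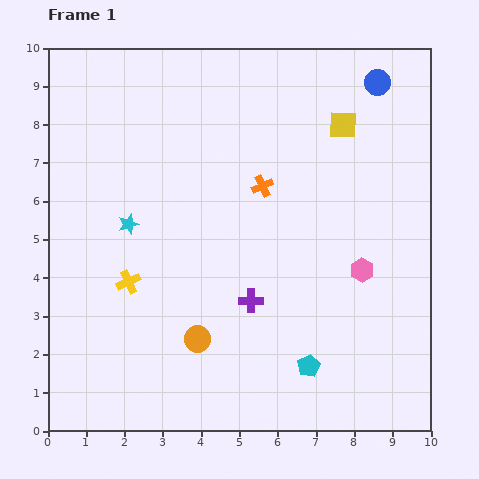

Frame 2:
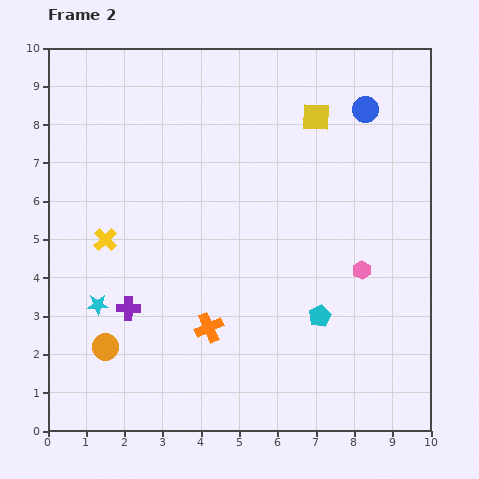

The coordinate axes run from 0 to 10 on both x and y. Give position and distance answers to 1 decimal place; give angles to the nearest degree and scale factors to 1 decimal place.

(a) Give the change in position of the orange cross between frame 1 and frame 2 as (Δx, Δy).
(-1.4, -3.7)

The orange cross was at (5.6, 6.4) in frame 1 and (4.2, 2.7) in frame 2.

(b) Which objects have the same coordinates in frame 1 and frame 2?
the pink hexagon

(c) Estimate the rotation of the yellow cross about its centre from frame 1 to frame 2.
18° counter-clockwise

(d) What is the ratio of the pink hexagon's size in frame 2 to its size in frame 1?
0.8×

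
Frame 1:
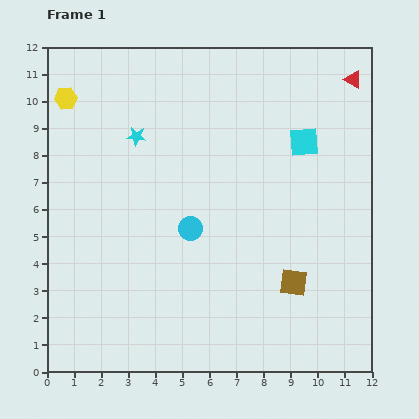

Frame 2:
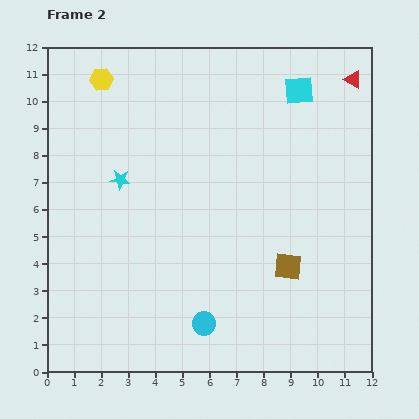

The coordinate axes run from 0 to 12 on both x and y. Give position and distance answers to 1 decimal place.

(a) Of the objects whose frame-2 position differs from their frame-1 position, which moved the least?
the brown square

(moved 0.6)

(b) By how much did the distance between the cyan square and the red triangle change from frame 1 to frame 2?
-0.9

Distance in frame 1: 2.9. Distance in frame 2: 2.0.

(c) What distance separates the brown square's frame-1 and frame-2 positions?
0.6

The brown square moved from (9.1, 3.3) to (8.9, 3.9), a distance of √(0.2² + 0.6²) ≈ 0.6.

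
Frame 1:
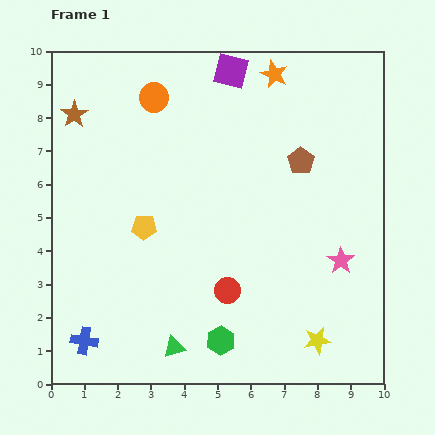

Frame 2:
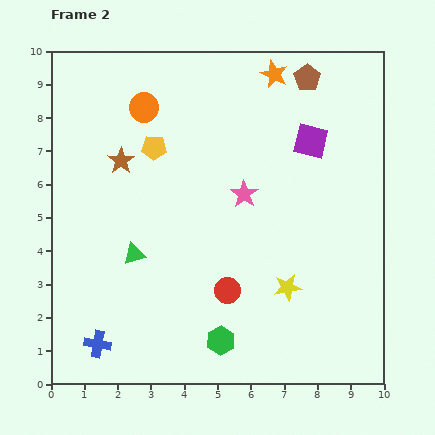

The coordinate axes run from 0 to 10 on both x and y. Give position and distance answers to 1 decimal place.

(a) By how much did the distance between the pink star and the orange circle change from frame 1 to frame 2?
-3.4

Distance in frame 1: 7.4. Distance in frame 2: 4.0.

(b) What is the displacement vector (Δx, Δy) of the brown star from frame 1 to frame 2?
(1.4, -1.4)

The brown star was at (0.7, 8.1) in frame 1 and (2.1, 6.7) in frame 2.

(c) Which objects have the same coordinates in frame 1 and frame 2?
the red circle, the orange star, the green hexagon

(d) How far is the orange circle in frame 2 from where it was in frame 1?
0.4

The orange circle moved from (3.1, 8.6) to (2.8, 8.3), a distance of √(0.3² + 0.3²) ≈ 0.4.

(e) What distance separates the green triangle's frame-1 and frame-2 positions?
3.0

The green triangle moved from (3.7, 1.1) to (2.5, 3.9), a distance of √(1.2² + 2.8²) ≈ 3.0.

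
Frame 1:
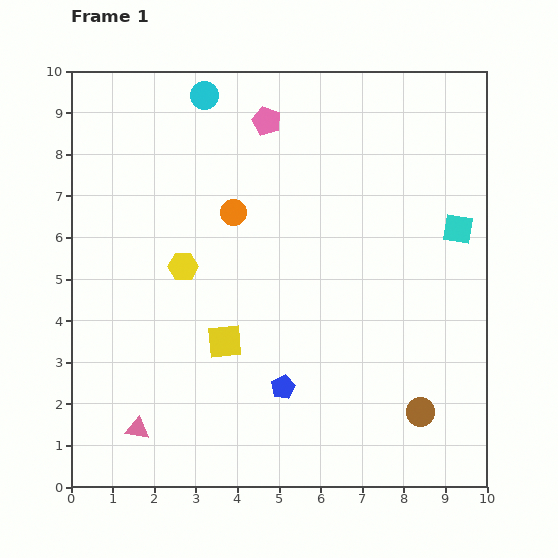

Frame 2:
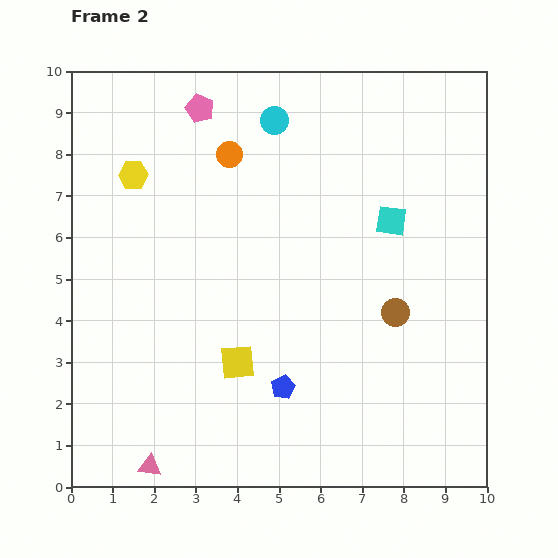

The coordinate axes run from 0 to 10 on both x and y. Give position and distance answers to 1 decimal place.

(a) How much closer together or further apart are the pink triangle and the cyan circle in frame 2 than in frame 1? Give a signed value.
+0.6

Distance in frame 1: 8.2. Distance in frame 2: 8.8.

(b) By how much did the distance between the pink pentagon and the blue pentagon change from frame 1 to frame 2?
+0.6

Distance in frame 1: 6.4. Distance in frame 2: 7.0.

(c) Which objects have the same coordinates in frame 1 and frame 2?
the blue pentagon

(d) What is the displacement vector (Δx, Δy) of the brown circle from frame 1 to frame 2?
(-0.6, 2.4)

The brown circle was at (8.4, 1.8) in frame 1 and (7.8, 4.2) in frame 2.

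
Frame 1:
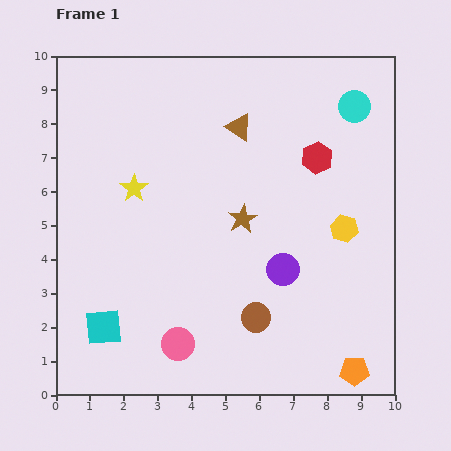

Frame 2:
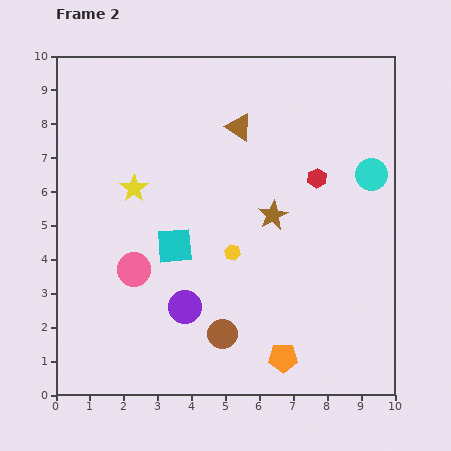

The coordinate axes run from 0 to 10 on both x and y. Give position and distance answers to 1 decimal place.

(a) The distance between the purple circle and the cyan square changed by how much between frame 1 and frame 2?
-3.8

Distance in frame 1: 5.6. Distance in frame 2: 1.8.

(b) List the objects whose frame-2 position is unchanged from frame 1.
the yellow star, the brown triangle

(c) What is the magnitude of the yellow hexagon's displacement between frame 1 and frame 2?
3.4

The yellow hexagon moved from (8.5, 4.9) to (5.2, 4.2), a distance of √(3.3² + 0.7²) ≈ 3.4.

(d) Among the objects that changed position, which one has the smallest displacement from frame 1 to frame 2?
the red hexagon

(moved 0.6)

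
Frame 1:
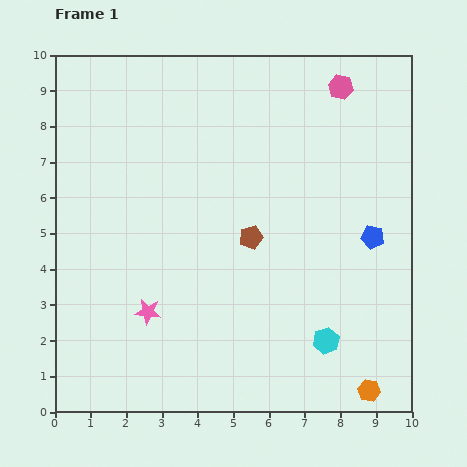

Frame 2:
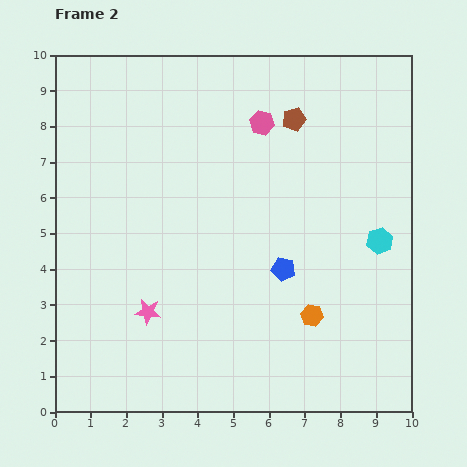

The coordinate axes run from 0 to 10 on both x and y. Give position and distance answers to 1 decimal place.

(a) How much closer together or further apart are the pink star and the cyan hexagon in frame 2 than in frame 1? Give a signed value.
+1.7

Distance in frame 1: 5.1. Distance in frame 2: 6.8.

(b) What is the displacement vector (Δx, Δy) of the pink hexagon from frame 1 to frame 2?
(-2.2, -1.0)

The pink hexagon was at (8.0, 9.1) in frame 1 and (5.8, 8.1) in frame 2.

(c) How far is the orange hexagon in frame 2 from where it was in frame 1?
2.6

The orange hexagon moved from (8.8, 0.6) to (7.2, 2.7), a distance of √(1.6² + 2.1²) ≈ 2.6.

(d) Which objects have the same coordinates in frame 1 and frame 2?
the pink star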